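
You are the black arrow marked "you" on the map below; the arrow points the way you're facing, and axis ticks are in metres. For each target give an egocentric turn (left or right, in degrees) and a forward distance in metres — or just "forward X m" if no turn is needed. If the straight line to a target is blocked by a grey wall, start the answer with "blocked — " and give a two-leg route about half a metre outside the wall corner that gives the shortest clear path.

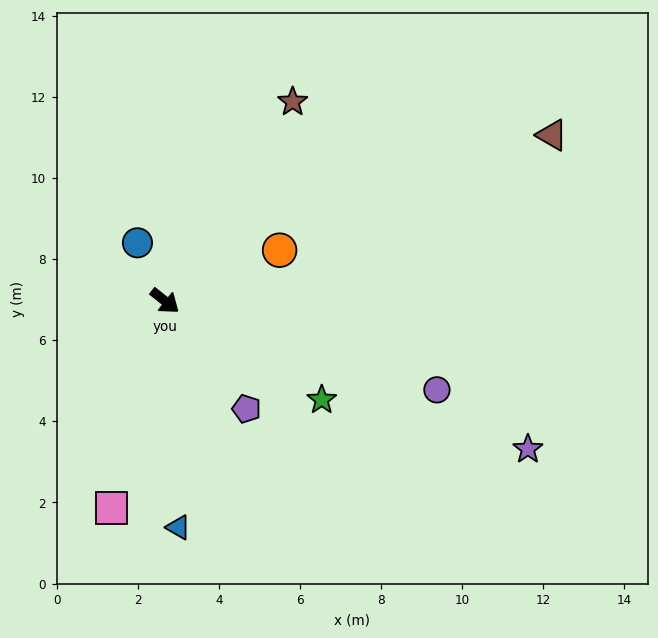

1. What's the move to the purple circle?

turn left 20°, forward 7.1 m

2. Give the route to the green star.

turn left 6°, forward 4.6 m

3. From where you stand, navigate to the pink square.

turn right 66°, forward 5.3 m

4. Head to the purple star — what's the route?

turn left 16°, forward 9.7 m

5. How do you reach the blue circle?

turn left 154°, forward 1.6 m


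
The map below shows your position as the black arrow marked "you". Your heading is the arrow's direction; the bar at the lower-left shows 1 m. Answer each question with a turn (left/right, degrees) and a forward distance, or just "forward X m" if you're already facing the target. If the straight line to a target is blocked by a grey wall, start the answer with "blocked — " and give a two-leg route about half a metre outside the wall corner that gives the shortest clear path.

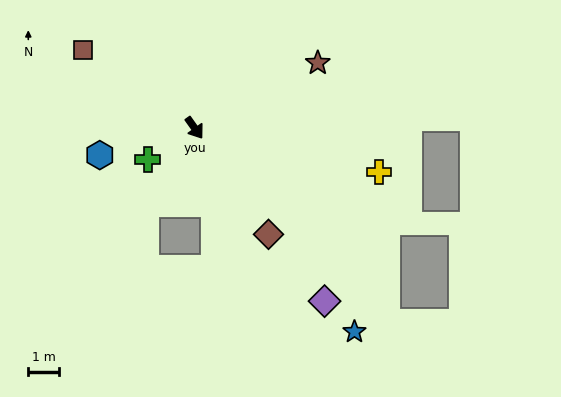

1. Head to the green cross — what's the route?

turn right 91°, forward 1.8 m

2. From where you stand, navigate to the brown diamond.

forward 4.2 m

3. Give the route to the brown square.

turn right 160°, forward 4.4 m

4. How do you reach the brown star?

turn left 82°, forward 4.5 m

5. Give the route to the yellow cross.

turn left 41°, forward 6.2 m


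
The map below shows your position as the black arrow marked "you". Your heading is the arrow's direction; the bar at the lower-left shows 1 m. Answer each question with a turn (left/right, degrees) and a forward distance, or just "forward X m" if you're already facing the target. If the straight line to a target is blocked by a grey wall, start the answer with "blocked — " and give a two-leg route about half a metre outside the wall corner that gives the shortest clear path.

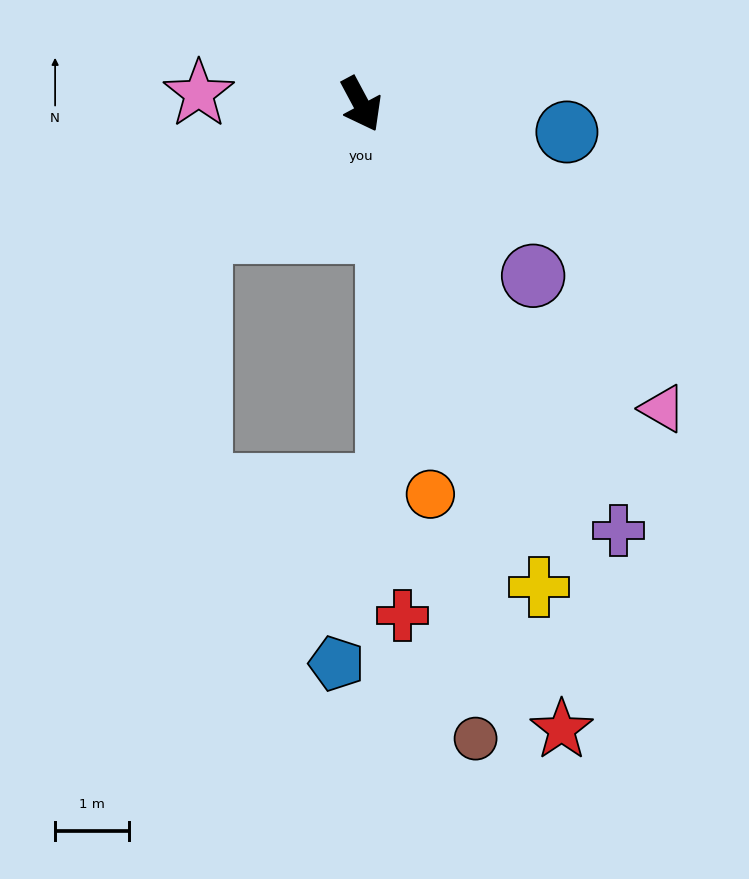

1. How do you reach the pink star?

turn right 122°, forward 2.2 m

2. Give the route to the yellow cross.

turn right 8°, forward 6.9 m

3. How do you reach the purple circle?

turn left 17°, forward 3.3 m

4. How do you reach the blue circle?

turn left 54°, forward 2.8 m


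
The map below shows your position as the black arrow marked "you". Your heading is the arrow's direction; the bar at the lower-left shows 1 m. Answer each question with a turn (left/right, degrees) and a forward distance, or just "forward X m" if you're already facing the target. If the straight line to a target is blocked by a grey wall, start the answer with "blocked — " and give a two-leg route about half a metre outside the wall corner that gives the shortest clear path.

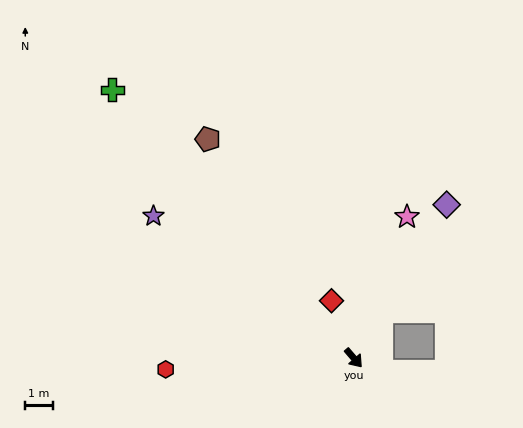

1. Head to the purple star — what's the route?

turn right 166°, forward 9.0 m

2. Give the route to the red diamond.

turn left 160°, forward 2.3 m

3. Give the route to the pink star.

turn left 119°, forward 5.5 m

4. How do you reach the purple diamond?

turn left 108°, forward 6.6 m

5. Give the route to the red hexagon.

turn right 127°, forward 6.9 m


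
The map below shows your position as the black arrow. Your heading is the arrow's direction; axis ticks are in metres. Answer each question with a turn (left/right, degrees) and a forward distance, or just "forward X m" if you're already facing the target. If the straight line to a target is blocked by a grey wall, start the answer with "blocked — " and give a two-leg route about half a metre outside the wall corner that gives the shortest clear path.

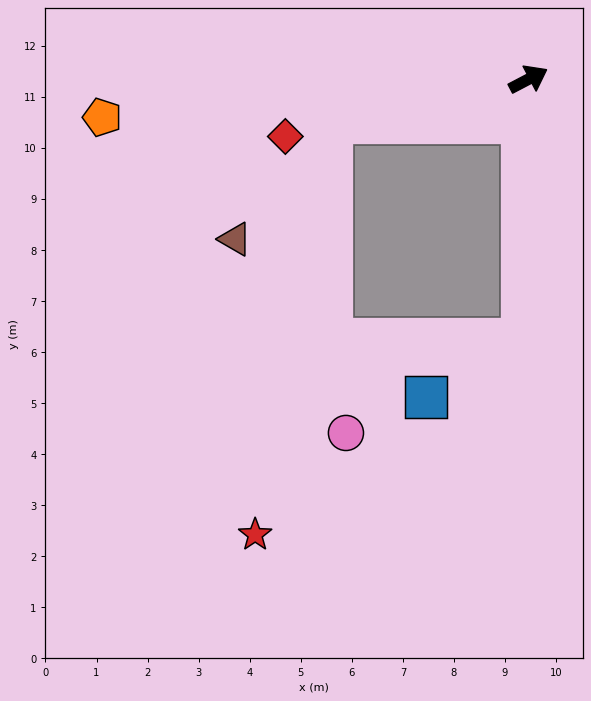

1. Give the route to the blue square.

blocked — turn right 119°, forward 5.1 m, then turn right 58°, forward 2.2 m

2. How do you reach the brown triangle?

blocked — turn left 165°, forward 4.0 m, then turn left 38°, forward 3.0 m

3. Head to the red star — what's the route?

blocked — turn left 165°, forward 4.0 m, then turn left 67°, forward 8.2 m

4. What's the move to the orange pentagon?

turn left 157°, forward 8.4 m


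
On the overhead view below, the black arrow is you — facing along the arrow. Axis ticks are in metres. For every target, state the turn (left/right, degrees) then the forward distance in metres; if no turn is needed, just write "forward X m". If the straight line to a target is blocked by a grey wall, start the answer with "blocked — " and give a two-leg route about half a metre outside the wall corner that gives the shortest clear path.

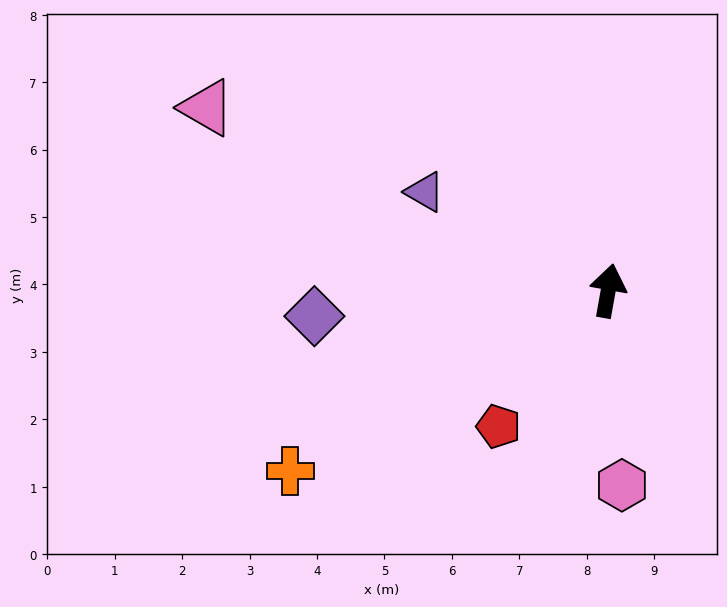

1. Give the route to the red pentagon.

turn left 151°, forward 2.6 m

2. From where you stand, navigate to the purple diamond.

turn left 105°, forward 4.4 m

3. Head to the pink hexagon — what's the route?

turn right 166°, forward 2.9 m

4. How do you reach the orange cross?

turn left 130°, forward 5.4 m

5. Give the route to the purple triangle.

turn left 72°, forward 3.1 m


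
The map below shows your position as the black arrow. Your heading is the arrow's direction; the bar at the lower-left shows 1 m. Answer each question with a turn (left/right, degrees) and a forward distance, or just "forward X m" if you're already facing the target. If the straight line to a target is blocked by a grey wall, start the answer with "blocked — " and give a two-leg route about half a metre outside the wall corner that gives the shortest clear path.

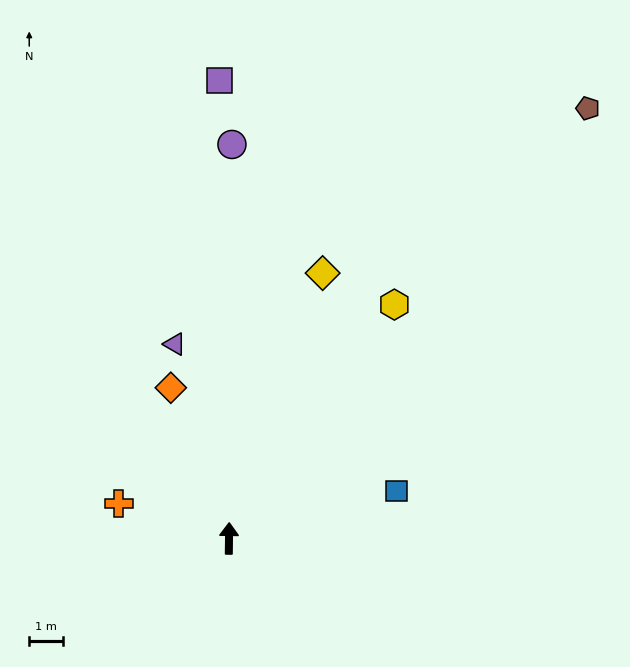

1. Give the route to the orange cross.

turn left 73°, forward 3.4 m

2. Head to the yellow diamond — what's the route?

turn right 19°, forward 8.4 m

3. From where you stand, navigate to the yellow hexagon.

turn right 34°, forward 8.5 m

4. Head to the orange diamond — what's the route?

turn left 22°, forward 4.8 m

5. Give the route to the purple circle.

forward 11.7 m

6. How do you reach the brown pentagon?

turn right 39°, forward 16.7 m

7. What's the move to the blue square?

turn right 73°, forward 5.2 m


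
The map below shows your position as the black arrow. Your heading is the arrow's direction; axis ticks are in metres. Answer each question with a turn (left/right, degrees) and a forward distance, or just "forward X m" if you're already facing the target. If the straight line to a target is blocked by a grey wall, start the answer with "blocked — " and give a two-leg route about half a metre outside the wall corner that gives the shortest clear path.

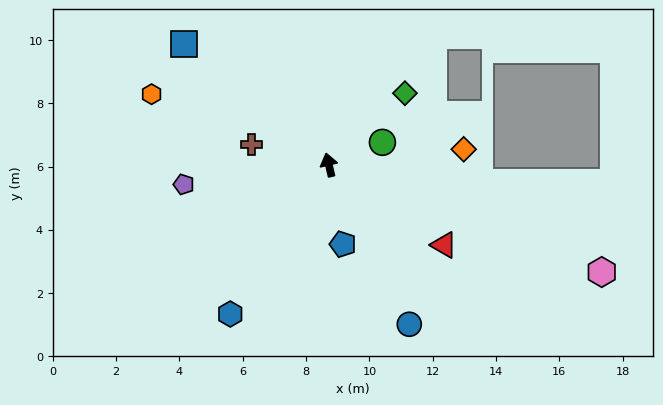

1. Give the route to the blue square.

turn left 37°, forward 6.0 m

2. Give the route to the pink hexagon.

turn right 125°, forward 9.3 m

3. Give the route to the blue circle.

turn right 167°, forward 5.6 m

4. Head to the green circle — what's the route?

turn right 81°, forward 1.8 m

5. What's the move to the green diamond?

turn right 60°, forward 3.3 m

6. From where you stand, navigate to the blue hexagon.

turn left 133°, forward 5.6 m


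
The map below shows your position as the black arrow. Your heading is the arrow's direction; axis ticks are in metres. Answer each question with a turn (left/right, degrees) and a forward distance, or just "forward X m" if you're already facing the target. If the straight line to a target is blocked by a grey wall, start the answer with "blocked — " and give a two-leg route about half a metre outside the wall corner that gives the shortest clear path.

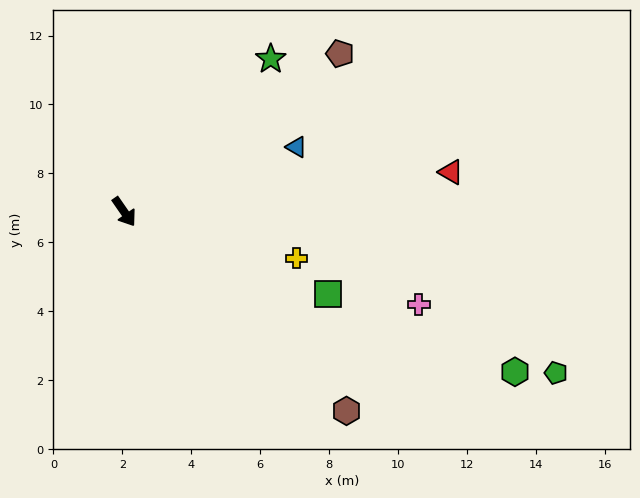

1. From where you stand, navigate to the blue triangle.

turn left 76°, forward 5.3 m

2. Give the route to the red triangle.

turn left 62°, forward 9.6 m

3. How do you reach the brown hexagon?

turn left 13°, forward 8.7 m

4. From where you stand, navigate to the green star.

turn left 101°, forward 6.1 m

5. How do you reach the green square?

turn left 33°, forward 6.4 m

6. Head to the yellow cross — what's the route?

turn left 40°, forward 5.2 m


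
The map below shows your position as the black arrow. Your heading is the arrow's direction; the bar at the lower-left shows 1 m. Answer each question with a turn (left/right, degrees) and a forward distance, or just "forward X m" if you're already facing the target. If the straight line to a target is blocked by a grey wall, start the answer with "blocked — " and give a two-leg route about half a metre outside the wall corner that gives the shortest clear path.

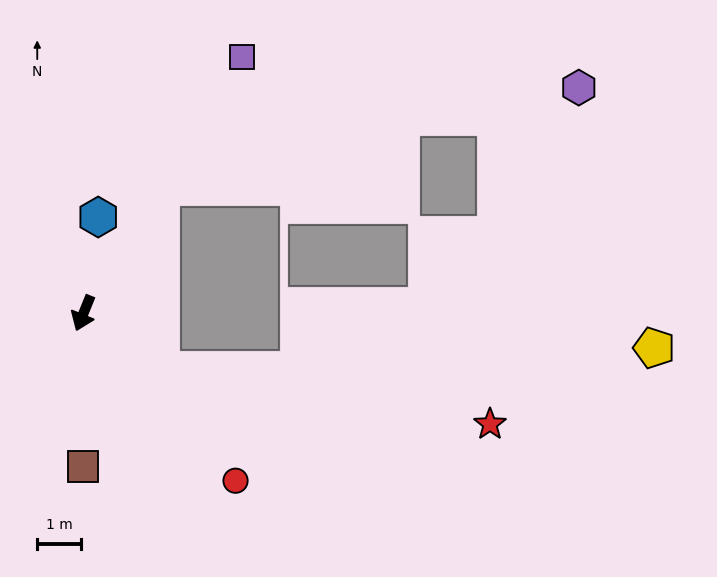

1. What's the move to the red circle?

turn left 64°, forward 5.2 m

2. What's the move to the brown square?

turn left 22°, forward 3.5 m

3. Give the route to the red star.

blocked — turn left 77°, forward 2.2 m, then turn left 26°, forward 7.6 m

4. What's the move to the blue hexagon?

turn right 167°, forward 2.2 m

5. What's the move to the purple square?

turn left 170°, forward 6.9 m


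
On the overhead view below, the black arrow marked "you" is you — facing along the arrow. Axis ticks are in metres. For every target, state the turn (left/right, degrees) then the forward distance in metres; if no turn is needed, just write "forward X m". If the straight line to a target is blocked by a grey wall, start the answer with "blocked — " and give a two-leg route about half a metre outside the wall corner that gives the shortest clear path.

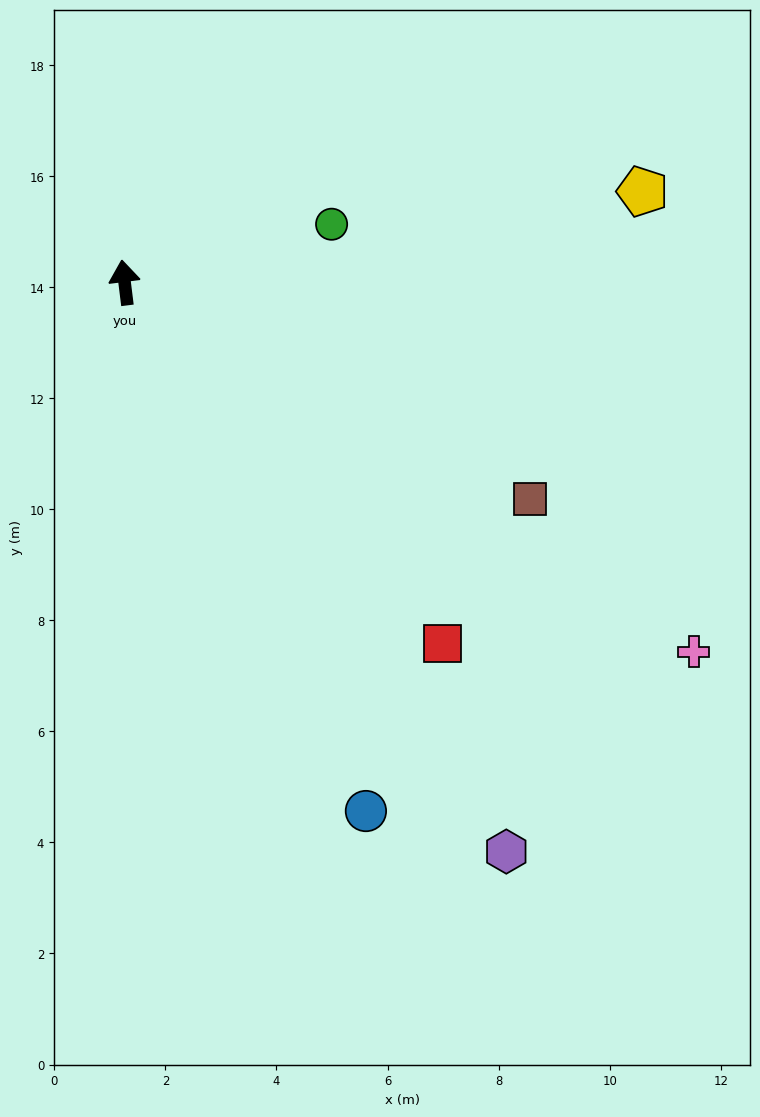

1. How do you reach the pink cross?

turn right 130°, forward 12.2 m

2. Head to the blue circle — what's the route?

turn right 163°, forward 10.5 m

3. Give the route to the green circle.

turn right 81°, forward 3.9 m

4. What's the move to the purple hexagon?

turn right 153°, forward 12.3 m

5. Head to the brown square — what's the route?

turn right 125°, forward 8.3 m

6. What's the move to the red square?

turn right 146°, forward 8.7 m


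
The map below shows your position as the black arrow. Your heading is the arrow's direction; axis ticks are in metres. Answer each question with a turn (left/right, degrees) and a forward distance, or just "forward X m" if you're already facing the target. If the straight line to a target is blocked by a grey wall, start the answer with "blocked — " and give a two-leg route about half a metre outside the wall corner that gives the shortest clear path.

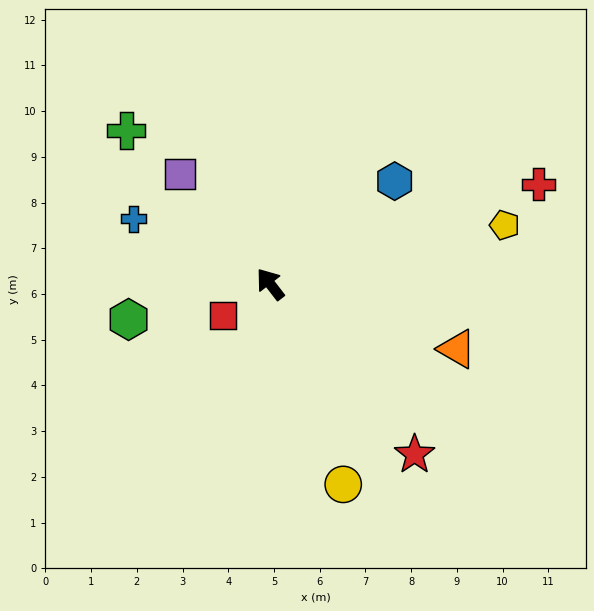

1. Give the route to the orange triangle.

turn right 147°, forward 4.3 m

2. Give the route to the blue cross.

turn left 27°, forward 3.3 m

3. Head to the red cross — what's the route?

turn right 107°, forward 6.3 m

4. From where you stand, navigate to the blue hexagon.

turn right 88°, forward 3.5 m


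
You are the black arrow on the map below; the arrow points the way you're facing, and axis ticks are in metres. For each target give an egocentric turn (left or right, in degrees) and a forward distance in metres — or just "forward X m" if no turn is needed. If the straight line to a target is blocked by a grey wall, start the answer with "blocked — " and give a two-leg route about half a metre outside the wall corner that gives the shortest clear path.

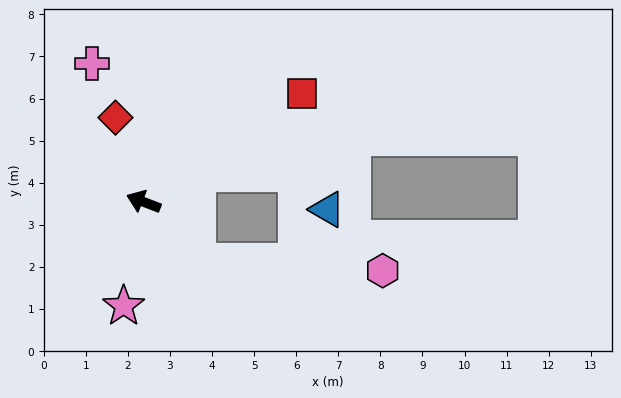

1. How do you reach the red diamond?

turn right 50°, forward 2.1 m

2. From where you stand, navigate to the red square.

turn right 125°, forward 4.6 m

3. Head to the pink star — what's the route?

turn left 100°, forward 2.5 m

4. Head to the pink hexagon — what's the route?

blocked — turn left 154°, forward 1.9 m, then turn left 44°, forward 4.4 m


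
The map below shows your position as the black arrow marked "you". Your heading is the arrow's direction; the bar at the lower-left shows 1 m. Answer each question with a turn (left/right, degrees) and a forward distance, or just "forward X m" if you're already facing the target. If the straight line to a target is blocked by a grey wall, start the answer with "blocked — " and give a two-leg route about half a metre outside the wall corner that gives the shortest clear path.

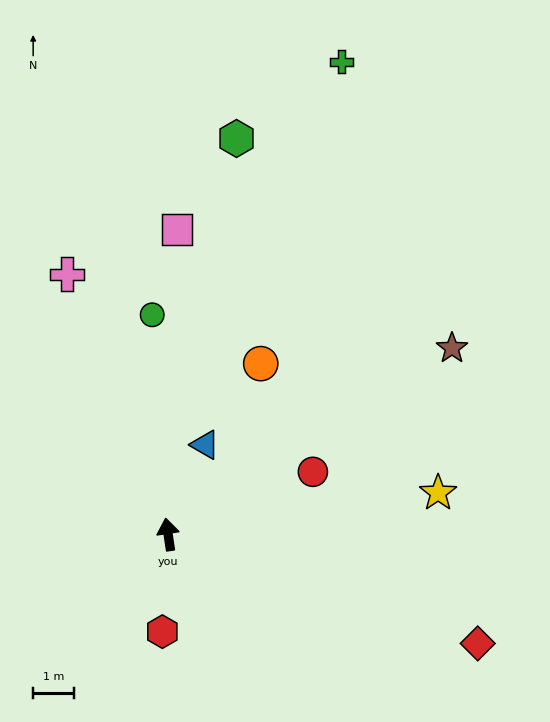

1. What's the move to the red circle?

turn right 75°, forward 3.9 m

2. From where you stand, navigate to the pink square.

turn right 10°, forward 7.6 m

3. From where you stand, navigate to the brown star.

turn right 65°, forward 8.4 m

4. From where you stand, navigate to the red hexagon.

turn left 168°, forward 2.4 m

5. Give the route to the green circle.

turn right 4°, forward 5.5 m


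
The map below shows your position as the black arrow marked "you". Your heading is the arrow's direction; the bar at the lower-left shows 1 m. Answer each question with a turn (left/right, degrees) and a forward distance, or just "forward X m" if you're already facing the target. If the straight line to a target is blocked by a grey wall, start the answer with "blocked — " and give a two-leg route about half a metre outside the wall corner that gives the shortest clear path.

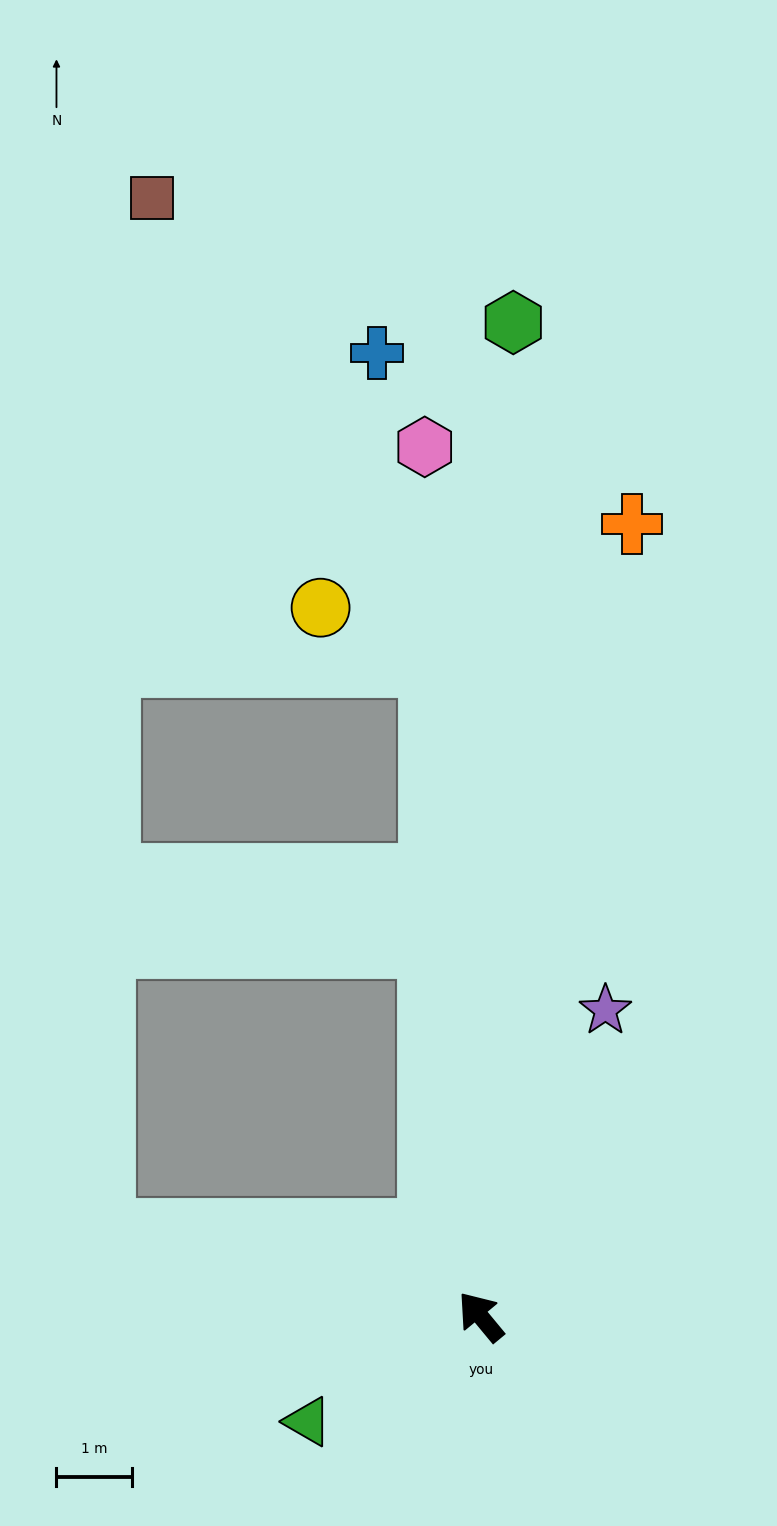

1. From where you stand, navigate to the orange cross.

turn right 50°, forward 10.6 m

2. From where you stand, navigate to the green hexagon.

turn right 42°, forward 13.1 m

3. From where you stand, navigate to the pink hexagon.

turn right 36°, forward 11.5 m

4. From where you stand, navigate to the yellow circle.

blocked — turn right 35°, forward 8.6 m, then turn left 58°, forward 1.6 m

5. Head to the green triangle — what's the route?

turn left 82°, forward 2.7 m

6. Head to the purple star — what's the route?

turn right 62°, forward 4.4 m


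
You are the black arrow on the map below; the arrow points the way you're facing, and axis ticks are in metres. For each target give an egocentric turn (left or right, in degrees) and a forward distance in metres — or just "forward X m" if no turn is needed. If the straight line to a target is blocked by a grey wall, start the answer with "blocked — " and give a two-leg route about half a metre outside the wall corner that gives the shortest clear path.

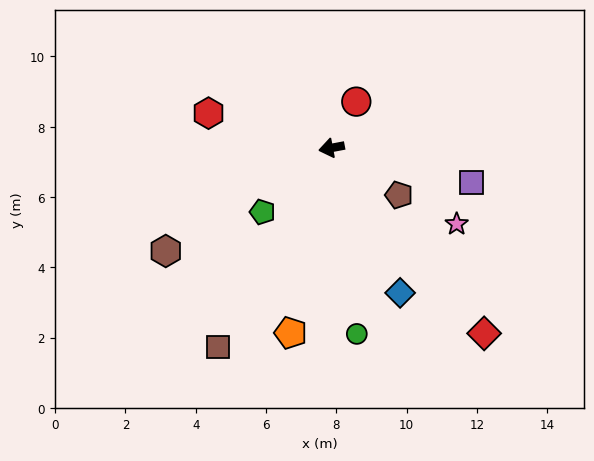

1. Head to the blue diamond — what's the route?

turn left 105°, forward 4.6 m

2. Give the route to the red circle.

turn right 129°, forward 1.5 m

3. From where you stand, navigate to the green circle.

turn left 87°, forward 5.3 m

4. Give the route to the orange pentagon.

turn left 67°, forward 5.4 m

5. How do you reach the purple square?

turn left 155°, forward 4.1 m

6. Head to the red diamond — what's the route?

turn left 119°, forward 6.8 m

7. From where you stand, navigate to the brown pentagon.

turn left 134°, forward 2.3 m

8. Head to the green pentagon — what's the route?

turn left 32°, forward 2.7 m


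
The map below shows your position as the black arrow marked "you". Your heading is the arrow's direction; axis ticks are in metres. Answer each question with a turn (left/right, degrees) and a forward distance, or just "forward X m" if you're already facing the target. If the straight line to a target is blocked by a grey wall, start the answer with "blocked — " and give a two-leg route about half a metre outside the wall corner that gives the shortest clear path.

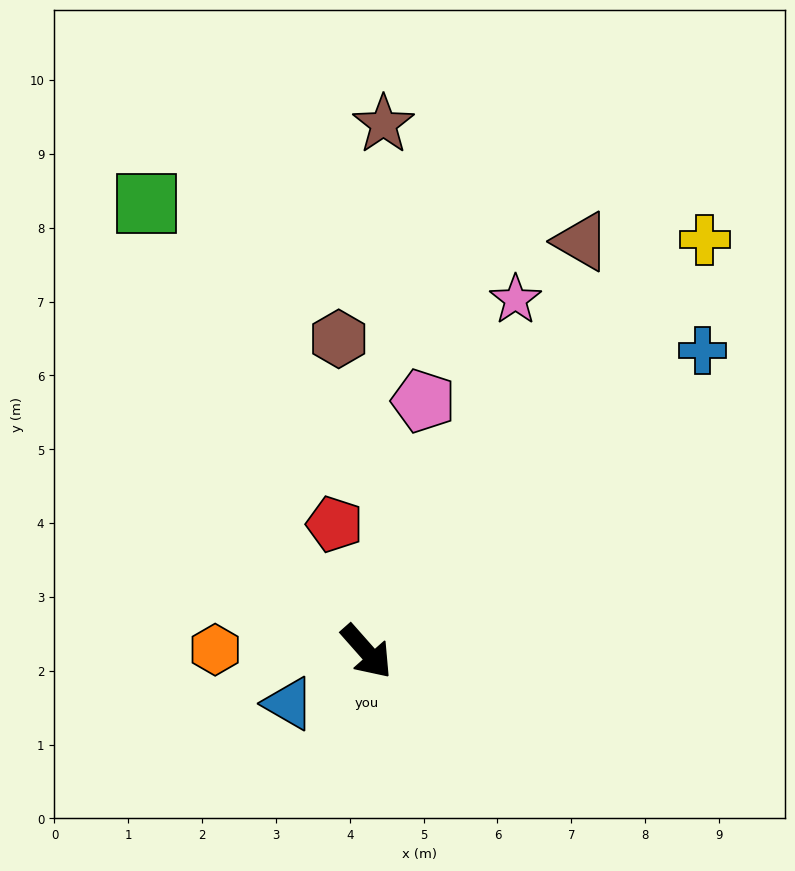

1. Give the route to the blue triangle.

turn right 98°, forward 1.3 m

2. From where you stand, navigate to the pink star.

turn left 116°, forward 5.2 m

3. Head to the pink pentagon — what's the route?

turn left 126°, forward 3.5 m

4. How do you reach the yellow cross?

turn left 99°, forward 7.2 m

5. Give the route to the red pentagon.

turn left 153°, forward 1.8 m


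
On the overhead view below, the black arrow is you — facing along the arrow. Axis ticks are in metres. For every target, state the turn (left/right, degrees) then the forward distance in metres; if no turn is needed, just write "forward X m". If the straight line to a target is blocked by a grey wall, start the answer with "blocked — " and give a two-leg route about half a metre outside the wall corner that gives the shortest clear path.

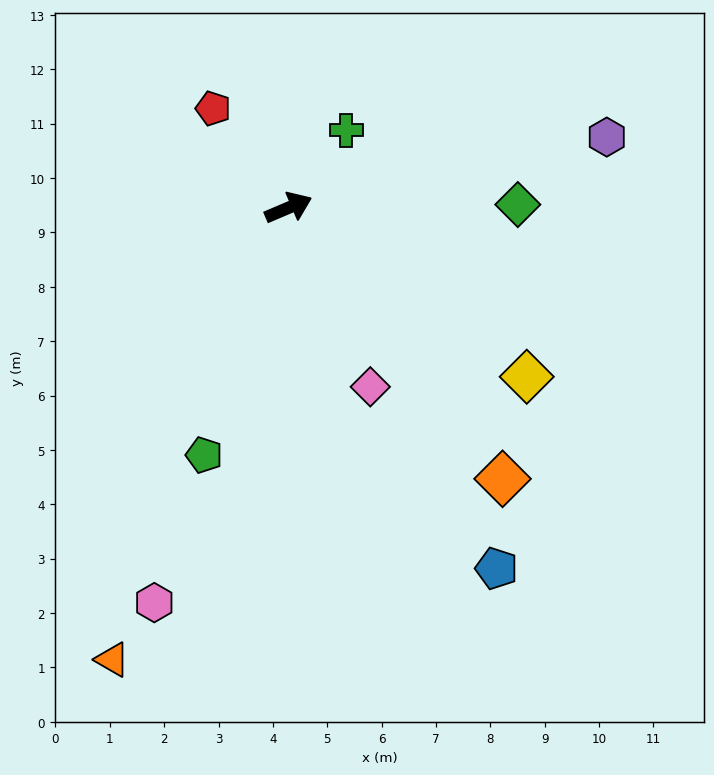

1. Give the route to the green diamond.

turn right 22°, forward 4.2 m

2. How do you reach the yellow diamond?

turn right 58°, forward 5.4 m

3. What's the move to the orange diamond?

turn right 75°, forward 6.4 m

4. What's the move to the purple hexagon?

turn right 11°, forward 6.0 m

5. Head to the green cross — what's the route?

turn left 30°, forward 1.8 m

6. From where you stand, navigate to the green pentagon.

turn right 132°, forward 4.8 m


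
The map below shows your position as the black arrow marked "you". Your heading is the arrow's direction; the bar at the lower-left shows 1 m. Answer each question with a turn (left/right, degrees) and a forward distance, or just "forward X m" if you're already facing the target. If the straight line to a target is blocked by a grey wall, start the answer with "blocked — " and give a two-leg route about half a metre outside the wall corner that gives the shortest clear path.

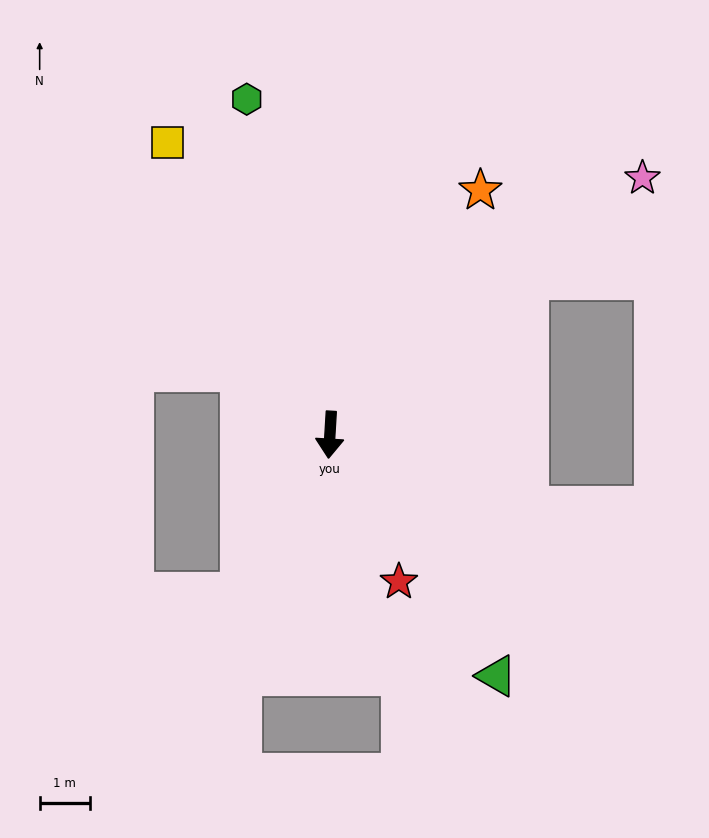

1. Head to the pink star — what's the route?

turn left 133°, forward 8.0 m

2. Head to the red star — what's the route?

turn left 29°, forward 3.2 m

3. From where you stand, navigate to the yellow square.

turn right 147°, forward 6.6 m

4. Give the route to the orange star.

turn left 152°, forward 5.7 m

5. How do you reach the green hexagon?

turn right 163°, forward 6.9 m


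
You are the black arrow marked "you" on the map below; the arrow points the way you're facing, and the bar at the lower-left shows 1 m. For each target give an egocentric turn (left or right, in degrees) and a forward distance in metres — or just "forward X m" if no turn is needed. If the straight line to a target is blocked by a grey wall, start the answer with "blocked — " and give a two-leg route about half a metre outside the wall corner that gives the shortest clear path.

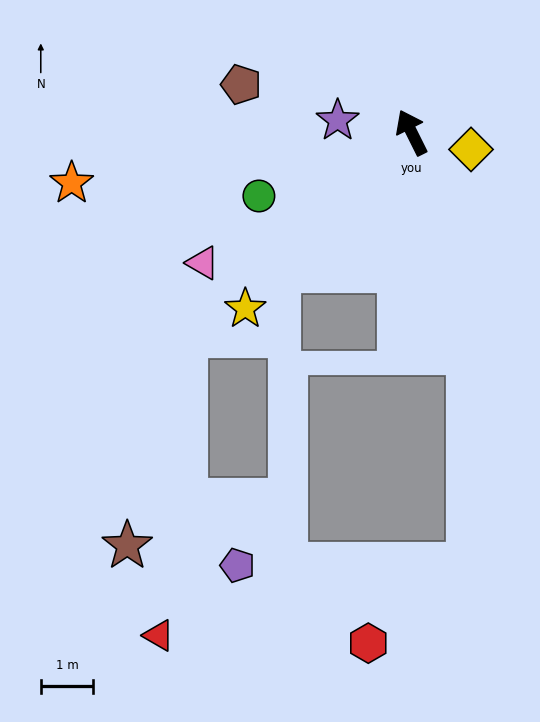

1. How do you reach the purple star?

turn left 54°, forward 1.4 m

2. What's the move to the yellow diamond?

turn right 132°, forward 1.2 m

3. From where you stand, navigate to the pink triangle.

turn left 96°, forward 4.7 m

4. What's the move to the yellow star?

turn left 110°, forward 4.6 m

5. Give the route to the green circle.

turn left 86°, forward 3.2 m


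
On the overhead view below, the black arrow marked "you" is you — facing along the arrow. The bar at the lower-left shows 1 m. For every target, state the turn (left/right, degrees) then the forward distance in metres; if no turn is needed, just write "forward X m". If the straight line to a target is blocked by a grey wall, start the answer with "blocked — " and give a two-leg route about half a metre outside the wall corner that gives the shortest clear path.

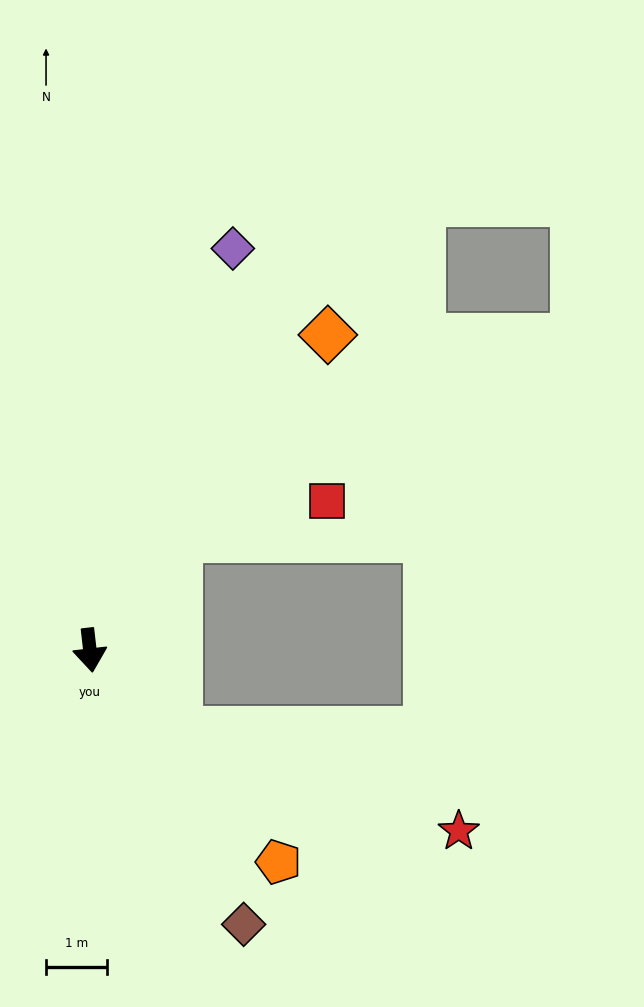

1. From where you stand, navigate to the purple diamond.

turn left 154°, forward 7.0 m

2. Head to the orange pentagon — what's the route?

turn left 35°, forward 4.7 m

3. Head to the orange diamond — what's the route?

turn left 136°, forward 6.5 m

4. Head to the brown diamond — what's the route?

turn left 23°, forward 5.2 m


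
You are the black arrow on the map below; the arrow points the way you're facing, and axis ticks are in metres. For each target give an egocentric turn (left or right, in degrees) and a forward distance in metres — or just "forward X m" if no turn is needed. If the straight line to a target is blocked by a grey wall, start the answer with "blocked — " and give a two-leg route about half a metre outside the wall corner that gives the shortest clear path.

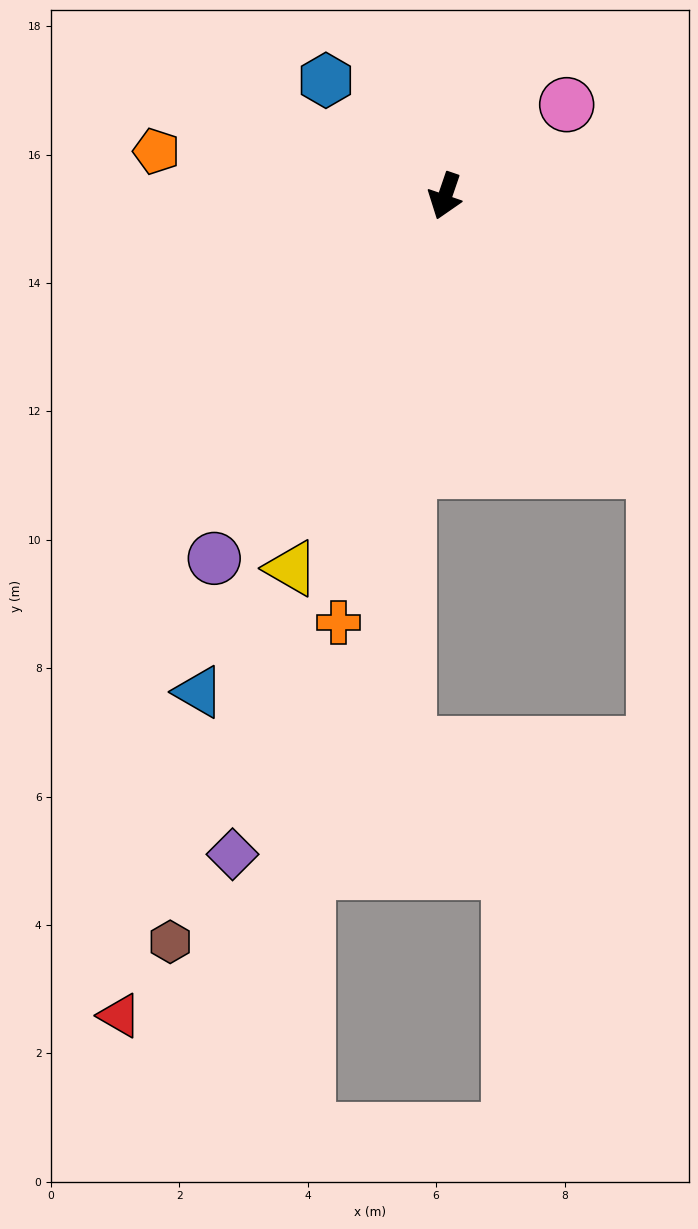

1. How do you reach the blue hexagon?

turn right 115°, forward 2.6 m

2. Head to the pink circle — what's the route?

turn left 146°, forward 2.4 m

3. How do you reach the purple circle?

turn right 14°, forward 6.7 m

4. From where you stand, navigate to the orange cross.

turn left 5°, forward 6.8 m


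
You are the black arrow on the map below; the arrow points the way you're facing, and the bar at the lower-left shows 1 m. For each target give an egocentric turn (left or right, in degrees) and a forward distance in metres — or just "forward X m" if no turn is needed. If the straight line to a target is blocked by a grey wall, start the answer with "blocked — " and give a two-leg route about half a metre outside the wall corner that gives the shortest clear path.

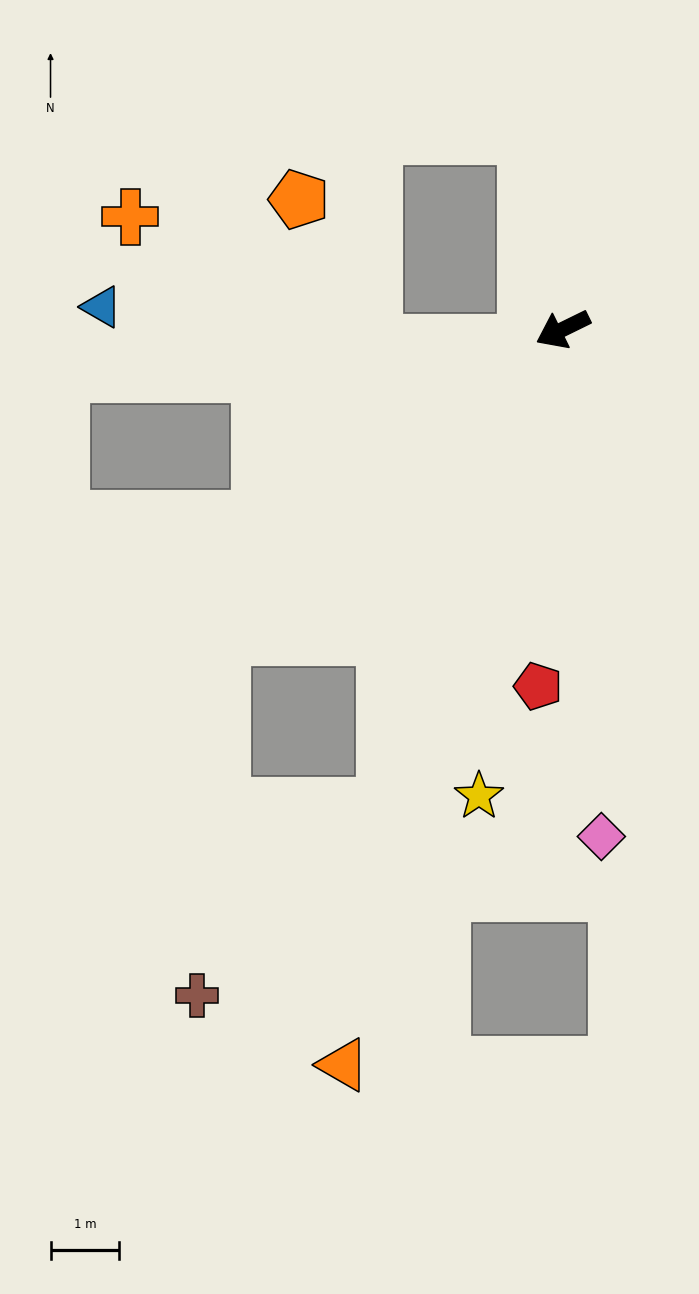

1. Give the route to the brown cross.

blocked — turn left 44°, forward 7.4 m, then turn right 25°, forward 3.9 m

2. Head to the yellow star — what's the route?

turn left 54°, forward 6.9 m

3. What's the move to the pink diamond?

turn left 68°, forward 7.4 m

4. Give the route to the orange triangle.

turn left 47°, forward 11.2 m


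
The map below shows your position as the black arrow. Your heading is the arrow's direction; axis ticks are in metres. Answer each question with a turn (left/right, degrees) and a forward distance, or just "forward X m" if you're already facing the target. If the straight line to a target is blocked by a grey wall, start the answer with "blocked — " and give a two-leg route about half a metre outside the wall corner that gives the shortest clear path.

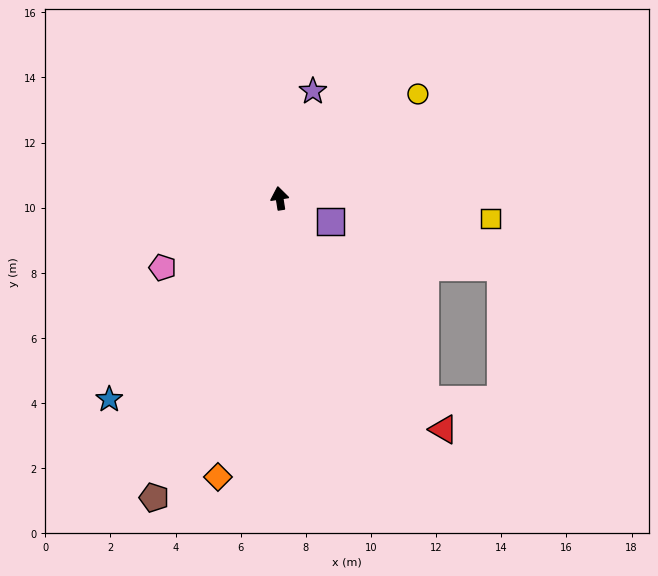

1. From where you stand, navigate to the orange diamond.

turn left 159°, forward 8.8 m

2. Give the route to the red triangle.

turn right 154°, forward 8.7 m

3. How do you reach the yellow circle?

turn right 62°, forward 5.3 m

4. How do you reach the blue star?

turn left 131°, forward 8.1 m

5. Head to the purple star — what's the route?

turn right 26°, forward 3.4 m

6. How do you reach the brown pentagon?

turn left 148°, forward 10.0 m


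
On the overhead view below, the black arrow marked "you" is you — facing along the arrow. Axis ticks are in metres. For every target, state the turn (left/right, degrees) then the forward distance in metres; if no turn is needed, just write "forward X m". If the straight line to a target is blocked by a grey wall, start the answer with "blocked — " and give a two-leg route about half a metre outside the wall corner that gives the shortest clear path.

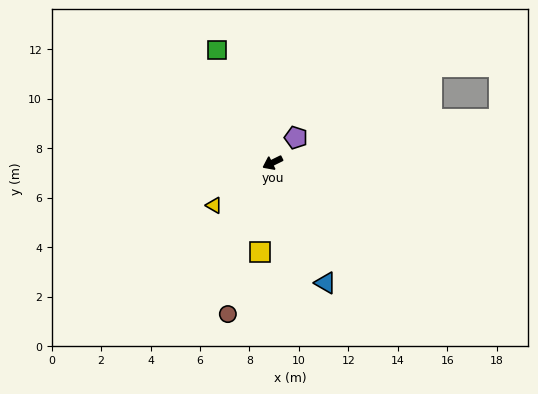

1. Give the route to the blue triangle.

turn left 88°, forward 5.3 m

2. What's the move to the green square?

turn right 90°, forward 5.1 m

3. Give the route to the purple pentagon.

turn right 159°, forward 1.4 m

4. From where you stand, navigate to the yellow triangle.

turn left 10°, forward 2.9 m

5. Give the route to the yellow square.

turn left 56°, forward 3.6 m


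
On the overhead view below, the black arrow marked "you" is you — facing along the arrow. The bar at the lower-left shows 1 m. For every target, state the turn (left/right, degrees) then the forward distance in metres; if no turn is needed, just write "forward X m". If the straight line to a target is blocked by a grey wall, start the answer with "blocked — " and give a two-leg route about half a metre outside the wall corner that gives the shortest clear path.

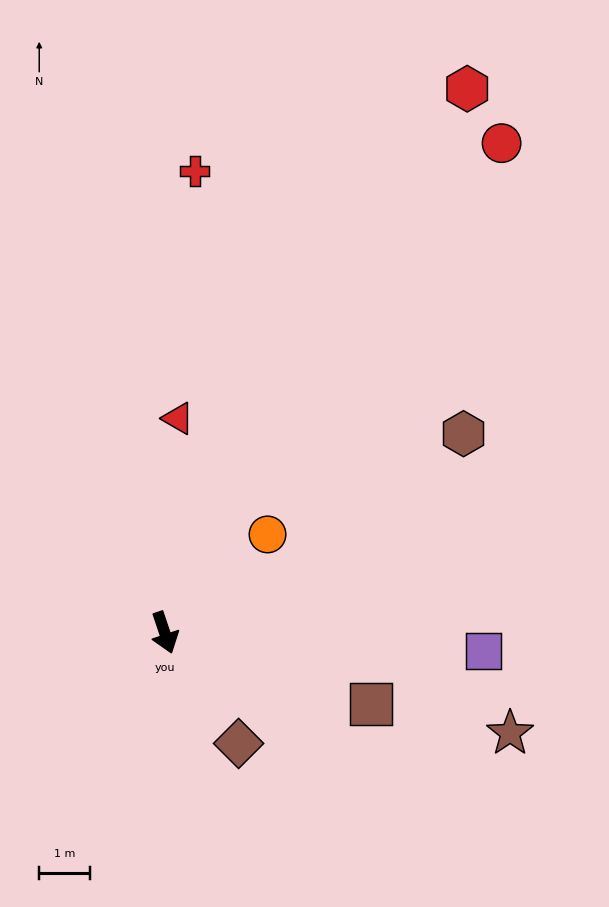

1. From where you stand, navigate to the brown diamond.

turn left 15°, forward 2.6 m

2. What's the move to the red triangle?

turn left 158°, forward 4.2 m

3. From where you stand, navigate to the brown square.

turn left 52°, forward 4.3 m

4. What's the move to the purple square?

turn left 68°, forward 6.3 m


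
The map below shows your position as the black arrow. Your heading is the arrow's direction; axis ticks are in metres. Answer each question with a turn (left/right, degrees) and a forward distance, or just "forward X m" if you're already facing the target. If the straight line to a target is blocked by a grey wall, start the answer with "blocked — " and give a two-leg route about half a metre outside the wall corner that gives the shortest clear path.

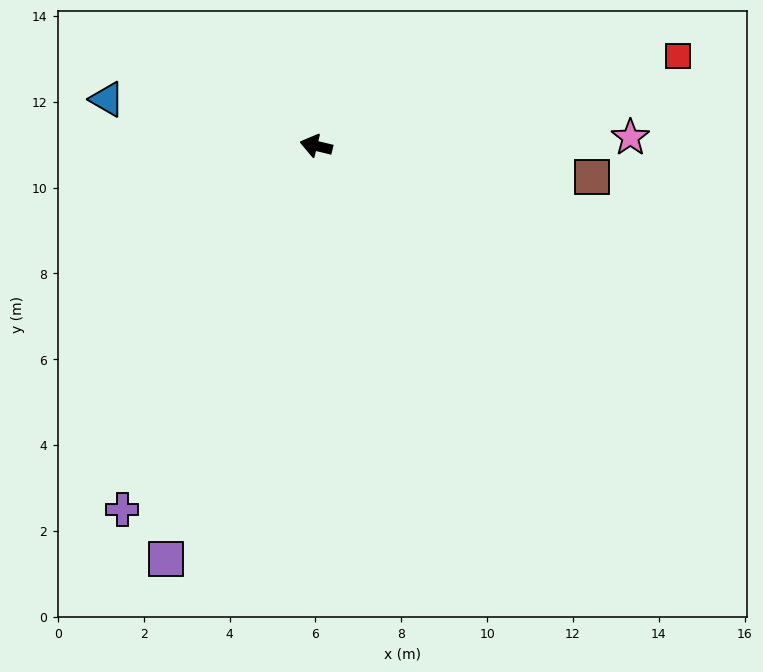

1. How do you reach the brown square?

turn right 173°, forward 6.5 m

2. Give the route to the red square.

turn right 152°, forward 8.7 m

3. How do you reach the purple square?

turn left 84°, forward 10.2 m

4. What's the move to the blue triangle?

forward 5.0 m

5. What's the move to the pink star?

turn right 165°, forward 7.3 m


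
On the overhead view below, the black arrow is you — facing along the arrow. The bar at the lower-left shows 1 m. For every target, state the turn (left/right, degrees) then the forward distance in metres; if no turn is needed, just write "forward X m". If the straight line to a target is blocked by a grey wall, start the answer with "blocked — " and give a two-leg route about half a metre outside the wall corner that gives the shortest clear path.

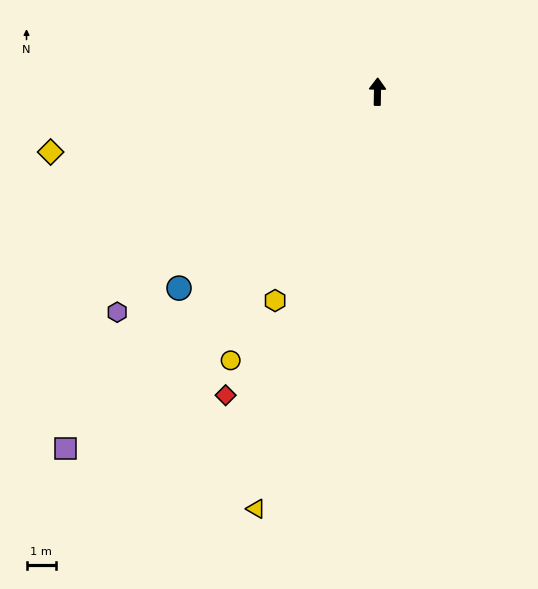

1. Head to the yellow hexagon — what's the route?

turn left 155°, forward 8.0 m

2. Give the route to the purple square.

turn left 140°, forward 16.3 m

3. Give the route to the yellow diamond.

turn left 101°, forward 11.4 m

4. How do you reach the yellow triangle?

turn left 165°, forward 15.0 m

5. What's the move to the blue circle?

turn left 136°, forward 9.6 m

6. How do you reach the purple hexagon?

turn left 131°, forward 11.8 m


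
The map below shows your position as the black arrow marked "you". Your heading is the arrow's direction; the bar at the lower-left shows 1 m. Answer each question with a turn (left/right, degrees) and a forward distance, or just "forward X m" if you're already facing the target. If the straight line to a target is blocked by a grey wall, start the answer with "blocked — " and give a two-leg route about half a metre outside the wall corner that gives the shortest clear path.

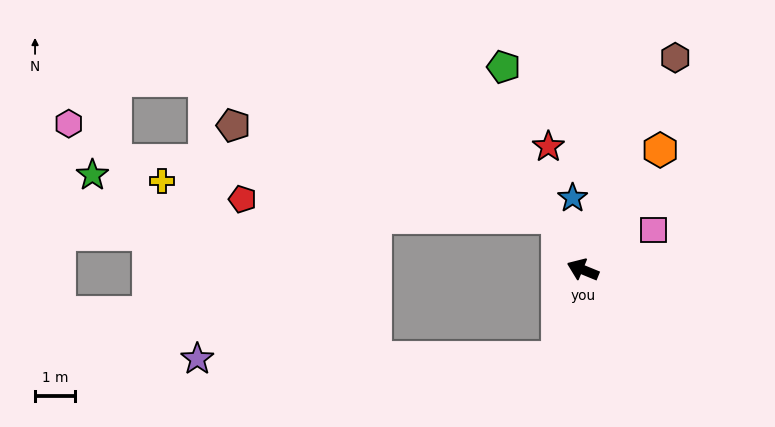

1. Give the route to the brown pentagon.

blocked — turn right 43°, forward 1.5 m, then turn left 50°, forward 8.4 m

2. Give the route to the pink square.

turn right 129°, forward 2.0 m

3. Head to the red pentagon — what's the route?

blocked — turn right 43°, forward 1.5 m, then turn left 62°, forward 7.8 m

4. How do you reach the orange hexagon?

turn right 101°, forward 3.5 m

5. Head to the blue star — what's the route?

turn right 60°, forward 1.8 m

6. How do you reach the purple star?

blocked — turn left 97°, forward 2.3 m, then turn right 75°, forward 9.0 m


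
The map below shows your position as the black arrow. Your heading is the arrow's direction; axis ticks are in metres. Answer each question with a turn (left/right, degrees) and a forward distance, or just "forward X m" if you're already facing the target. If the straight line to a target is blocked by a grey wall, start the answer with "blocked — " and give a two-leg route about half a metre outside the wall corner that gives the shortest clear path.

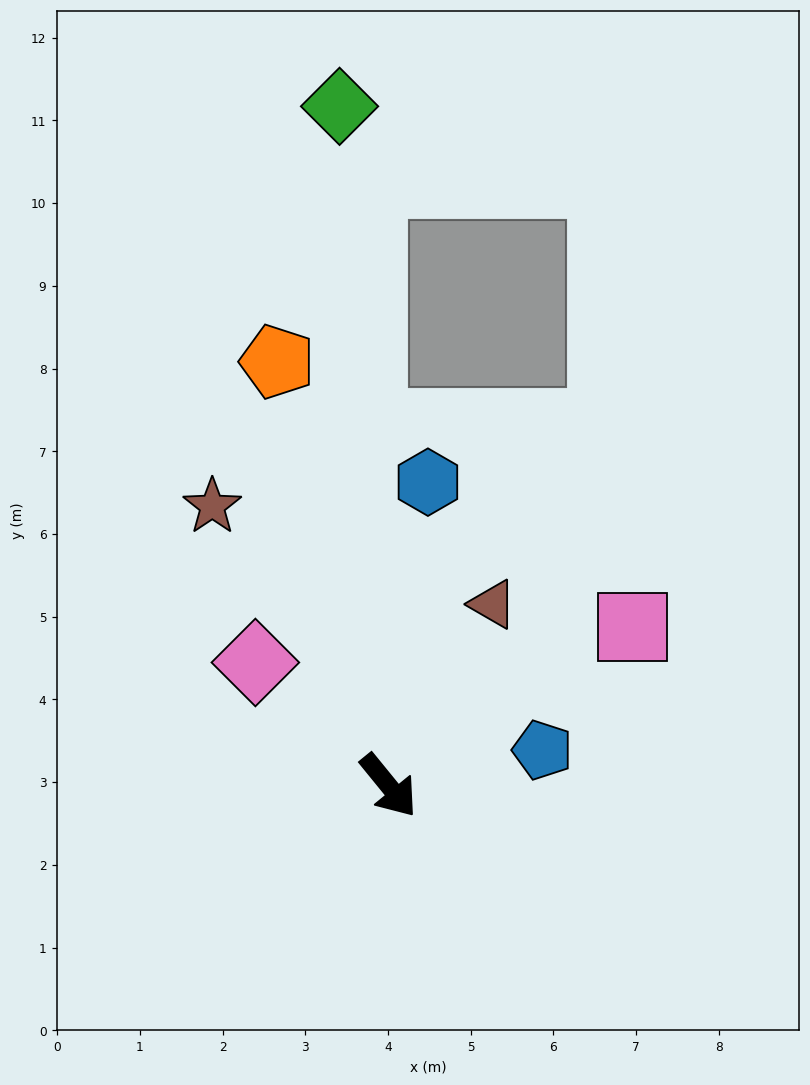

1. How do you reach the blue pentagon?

turn left 64°, forward 1.9 m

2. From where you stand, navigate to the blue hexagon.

turn left 133°, forward 3.7 m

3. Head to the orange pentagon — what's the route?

turn left 156°, forward 5.3 m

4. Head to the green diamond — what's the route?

turn left 145°, forward 8.2 m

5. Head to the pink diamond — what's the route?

turn right 172°, forward 2.2 m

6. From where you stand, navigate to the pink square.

turn left 84°, forward 3.5 m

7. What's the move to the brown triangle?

turn left 111°, forward 2.5 m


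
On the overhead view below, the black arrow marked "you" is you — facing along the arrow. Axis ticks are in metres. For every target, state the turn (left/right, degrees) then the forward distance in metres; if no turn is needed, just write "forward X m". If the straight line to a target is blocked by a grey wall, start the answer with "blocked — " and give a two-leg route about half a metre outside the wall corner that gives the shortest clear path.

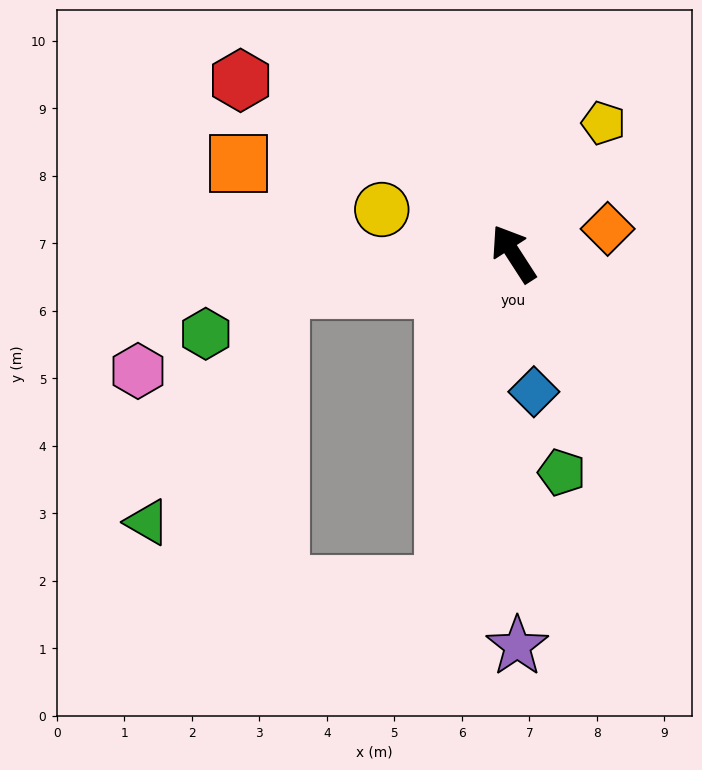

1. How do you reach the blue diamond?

turn left 156°, forward 2.1 m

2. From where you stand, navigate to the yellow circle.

turn left 39°, forward 2.1 m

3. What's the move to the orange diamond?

turn right 108°, forward 1.4 m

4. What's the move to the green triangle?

blocked — turn left 66°, forward 3.5 m, then turn left 51°, forward 4.0 m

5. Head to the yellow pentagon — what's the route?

turn right 67°, forward 2.4 m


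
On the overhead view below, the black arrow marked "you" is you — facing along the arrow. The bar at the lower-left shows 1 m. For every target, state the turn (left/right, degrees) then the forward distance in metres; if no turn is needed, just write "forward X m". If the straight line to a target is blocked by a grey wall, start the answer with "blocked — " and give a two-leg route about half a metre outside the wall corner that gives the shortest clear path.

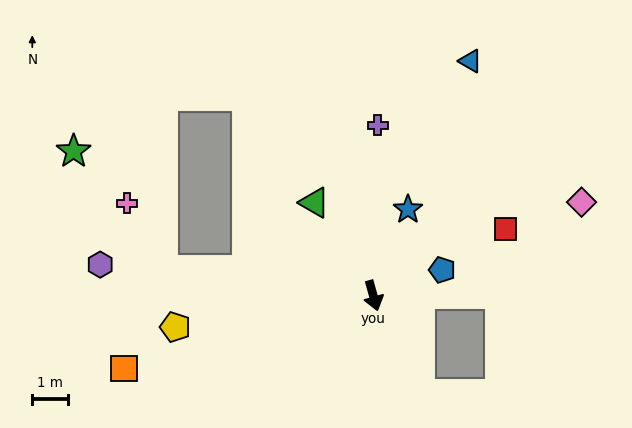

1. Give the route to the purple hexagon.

turn right 112°, forward 7.7 m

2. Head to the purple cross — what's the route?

turn left 163°, forward 4.8 m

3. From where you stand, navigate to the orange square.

turn right 89°, forward 7.3 m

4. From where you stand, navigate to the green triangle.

turn right 163°, forward 3.1 m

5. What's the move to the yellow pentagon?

turn right 97°, forward 5.6 m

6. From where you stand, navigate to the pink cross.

blocked — turn right 113°, forward 5.9 m, then turn right 54°, forward 2.1 m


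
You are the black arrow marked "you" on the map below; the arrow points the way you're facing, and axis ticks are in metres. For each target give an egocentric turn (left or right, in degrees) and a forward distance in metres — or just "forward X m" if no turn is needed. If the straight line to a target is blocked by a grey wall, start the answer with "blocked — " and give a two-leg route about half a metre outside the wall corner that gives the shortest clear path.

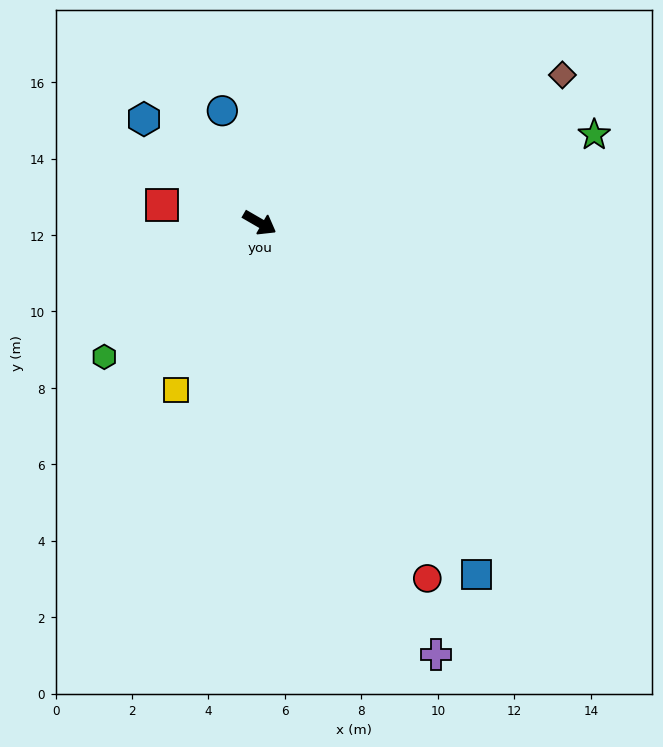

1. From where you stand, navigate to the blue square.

turn right 28°, forward 10.8 m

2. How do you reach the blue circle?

turn left 138°, forward 3.1 m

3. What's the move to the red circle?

turn right 35°, forward 10.3 m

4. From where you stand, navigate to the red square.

turn right 160°, forward 2.6 m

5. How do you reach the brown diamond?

turn left 56°, forward 8.8 m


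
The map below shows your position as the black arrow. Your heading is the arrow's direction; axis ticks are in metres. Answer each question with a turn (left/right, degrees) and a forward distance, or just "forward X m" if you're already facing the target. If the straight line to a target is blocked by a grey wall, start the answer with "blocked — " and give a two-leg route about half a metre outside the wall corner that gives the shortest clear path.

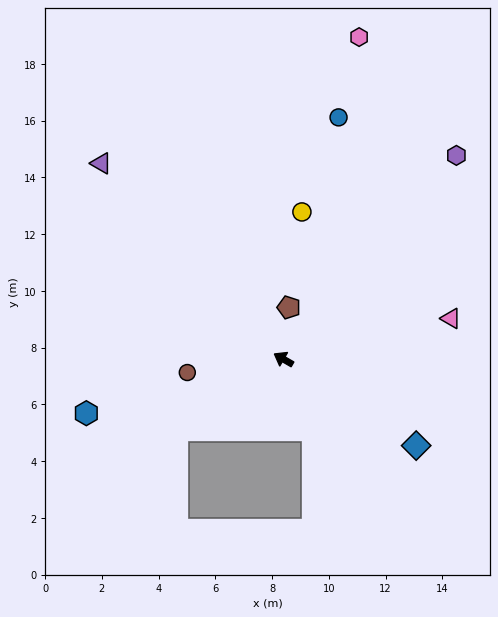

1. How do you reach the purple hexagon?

turn right 100°, forward 9.4 m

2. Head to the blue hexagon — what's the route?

turn left 45°, forward 7.2 m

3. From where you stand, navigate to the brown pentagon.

turn right 66°, forward 1.8 m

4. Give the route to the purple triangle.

turn right 17°, forward 9.4 m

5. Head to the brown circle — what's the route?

turn left 38°, forward 3.4 m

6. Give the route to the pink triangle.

turn right 136°, forward 6.1 m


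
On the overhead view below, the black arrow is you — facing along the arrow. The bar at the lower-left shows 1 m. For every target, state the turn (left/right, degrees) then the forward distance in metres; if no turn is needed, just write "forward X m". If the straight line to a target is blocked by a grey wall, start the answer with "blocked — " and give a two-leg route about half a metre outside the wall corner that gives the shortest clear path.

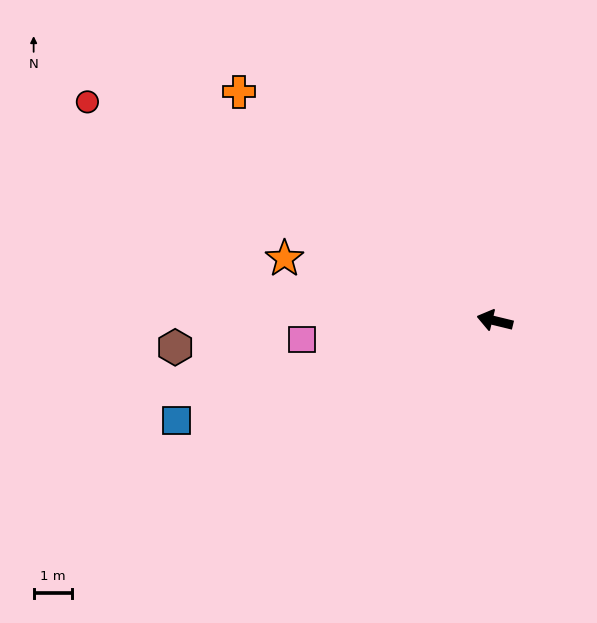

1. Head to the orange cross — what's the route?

turn right 28°, forward 8.9 m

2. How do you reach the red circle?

turn right 15°, forward 12.0 m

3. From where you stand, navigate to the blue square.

turn left 31°, forward 8.7 m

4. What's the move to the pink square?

turn left 19°, forward 5.0 m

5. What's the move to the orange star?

turn right 3°, forward 5.7 m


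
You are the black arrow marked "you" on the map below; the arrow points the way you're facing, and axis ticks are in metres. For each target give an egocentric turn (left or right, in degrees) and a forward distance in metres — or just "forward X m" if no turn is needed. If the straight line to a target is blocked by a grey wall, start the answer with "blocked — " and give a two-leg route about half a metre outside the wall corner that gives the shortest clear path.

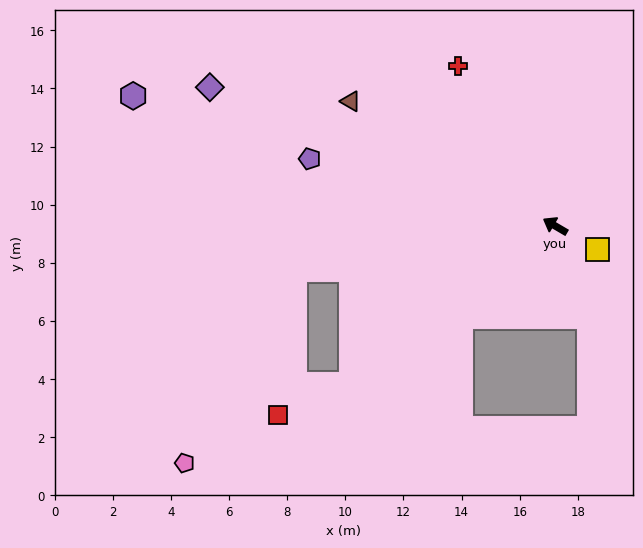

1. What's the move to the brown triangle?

forward 8.2 m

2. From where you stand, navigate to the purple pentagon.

turn left 15°, forward 8.8 m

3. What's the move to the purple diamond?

turn left 8°, forward 12.8 m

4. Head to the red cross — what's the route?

turn right 28°, forward 6.4 m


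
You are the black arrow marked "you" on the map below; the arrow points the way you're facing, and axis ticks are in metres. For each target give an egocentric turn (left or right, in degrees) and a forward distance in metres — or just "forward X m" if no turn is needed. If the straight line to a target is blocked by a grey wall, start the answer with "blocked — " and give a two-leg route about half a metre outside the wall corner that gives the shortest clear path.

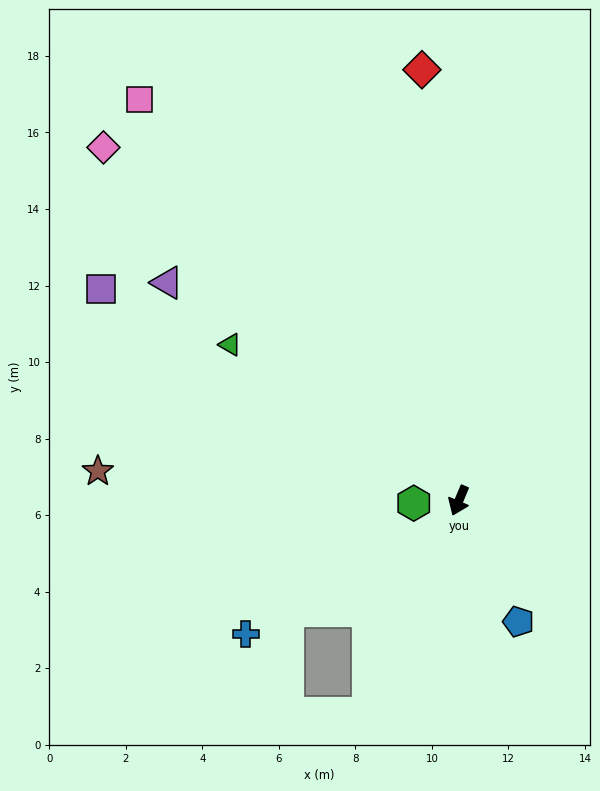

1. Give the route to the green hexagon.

turn right 64°, forward 1.2 m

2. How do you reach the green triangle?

turn right 102°, forward 7.2 m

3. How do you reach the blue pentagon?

turn left 49°, forward 3.5 m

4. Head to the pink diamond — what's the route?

turn right 112°, forward 13.1 m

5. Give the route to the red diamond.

turn right 152°, forward 11.3 m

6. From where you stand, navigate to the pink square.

turn right 119°, forward 13.4 m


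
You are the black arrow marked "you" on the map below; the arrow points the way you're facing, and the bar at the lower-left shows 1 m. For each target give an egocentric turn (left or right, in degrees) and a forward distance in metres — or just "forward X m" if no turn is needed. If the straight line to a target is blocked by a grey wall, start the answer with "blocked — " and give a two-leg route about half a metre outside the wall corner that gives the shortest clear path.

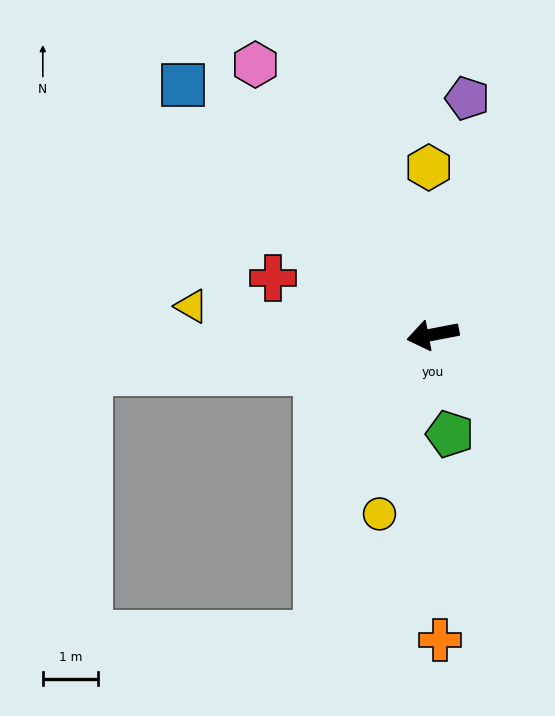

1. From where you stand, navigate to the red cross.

turn right 30°, forward 3.1 m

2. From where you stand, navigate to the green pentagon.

turn left 89°, forward 1.8 m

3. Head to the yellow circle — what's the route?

turn left 63°, forward 3.4 m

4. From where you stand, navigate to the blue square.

turn right 56°, forward 6.4 m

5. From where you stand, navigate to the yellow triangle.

turn right 18°, forward 4.4 m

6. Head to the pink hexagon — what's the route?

turn right 68°, forward 5.9 m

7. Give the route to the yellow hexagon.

turn right 99°, forward 3.0 m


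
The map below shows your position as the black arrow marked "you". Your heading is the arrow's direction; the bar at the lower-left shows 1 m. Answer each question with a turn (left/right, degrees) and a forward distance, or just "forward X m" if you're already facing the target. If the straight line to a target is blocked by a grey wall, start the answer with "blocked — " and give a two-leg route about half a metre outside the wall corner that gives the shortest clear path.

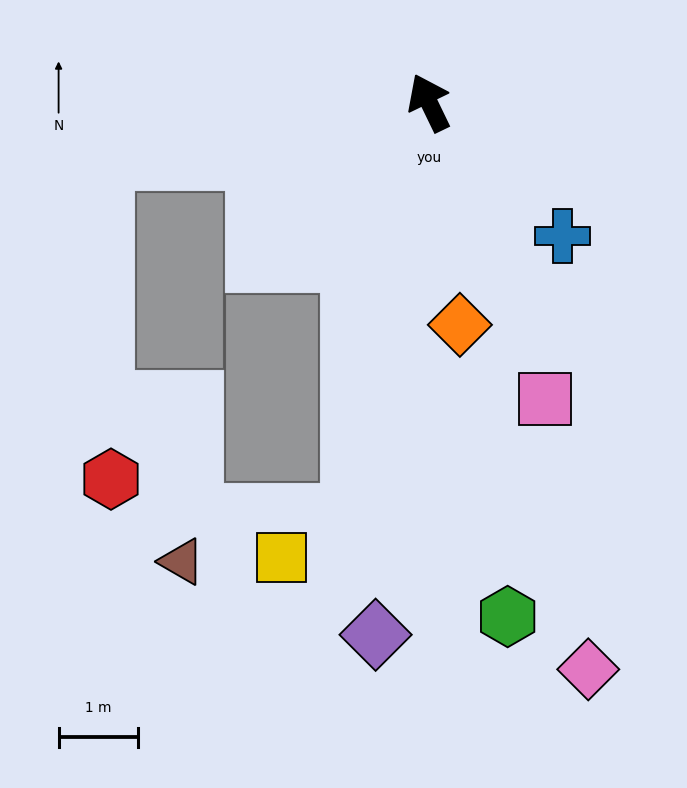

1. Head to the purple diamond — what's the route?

turn left 148°, forward 6.7 m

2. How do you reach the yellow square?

blocked — turn left 144°, forward 5.3 m, then turn right 51°, forward 1.1 m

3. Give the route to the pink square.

turn left 176°, forward 4.0 m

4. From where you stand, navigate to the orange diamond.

turn left 162°, forward 2.8 m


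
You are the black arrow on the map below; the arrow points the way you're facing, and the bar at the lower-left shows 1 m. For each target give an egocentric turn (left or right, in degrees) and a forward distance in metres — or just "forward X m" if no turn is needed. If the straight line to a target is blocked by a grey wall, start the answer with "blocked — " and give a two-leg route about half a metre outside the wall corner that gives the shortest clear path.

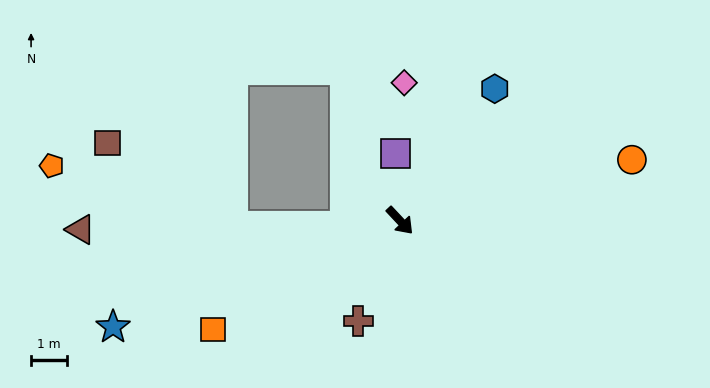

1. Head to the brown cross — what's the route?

turn right 66°, forward 3.1 m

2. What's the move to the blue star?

turn right 113°, forward 8.6 m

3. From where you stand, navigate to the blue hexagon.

turn left 101°, forward 4.6 m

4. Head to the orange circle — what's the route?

turn left 62°, forward 6.8 m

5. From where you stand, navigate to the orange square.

turn right 103°, forward 6.1 m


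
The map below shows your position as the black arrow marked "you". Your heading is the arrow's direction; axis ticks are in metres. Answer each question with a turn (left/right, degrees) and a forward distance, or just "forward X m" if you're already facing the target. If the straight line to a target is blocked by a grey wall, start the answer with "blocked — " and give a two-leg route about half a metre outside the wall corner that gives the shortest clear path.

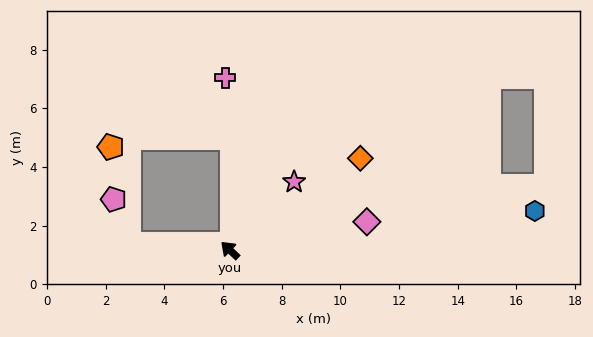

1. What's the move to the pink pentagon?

blocked — turn left 40°, forward 3.5 m, then turn right 68°, forward 1.6 m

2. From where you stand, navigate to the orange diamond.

turn right 101°, forward 5.4 m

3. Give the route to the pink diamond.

turn right 125°, forward 4.8 m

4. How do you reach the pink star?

turn right 90°, forward 3.2 m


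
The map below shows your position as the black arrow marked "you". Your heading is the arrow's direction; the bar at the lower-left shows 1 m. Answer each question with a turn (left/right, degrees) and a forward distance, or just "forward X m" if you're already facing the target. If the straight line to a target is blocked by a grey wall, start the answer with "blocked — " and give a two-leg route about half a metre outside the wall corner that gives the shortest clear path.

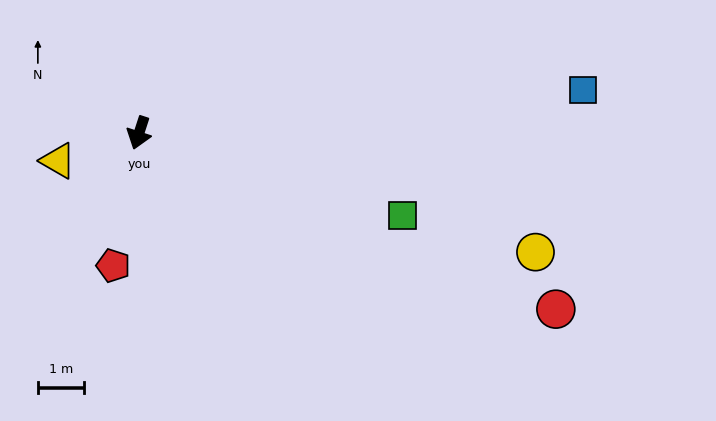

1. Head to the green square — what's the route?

turn left 91°, forward 6.0 m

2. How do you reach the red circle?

turn left 85°, forward 9.8 m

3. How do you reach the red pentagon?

turn left 7°, forward 2.9 m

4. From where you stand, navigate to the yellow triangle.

turn right 53°, forward 1.9 m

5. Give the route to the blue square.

turn left 114°, forward 9.7 m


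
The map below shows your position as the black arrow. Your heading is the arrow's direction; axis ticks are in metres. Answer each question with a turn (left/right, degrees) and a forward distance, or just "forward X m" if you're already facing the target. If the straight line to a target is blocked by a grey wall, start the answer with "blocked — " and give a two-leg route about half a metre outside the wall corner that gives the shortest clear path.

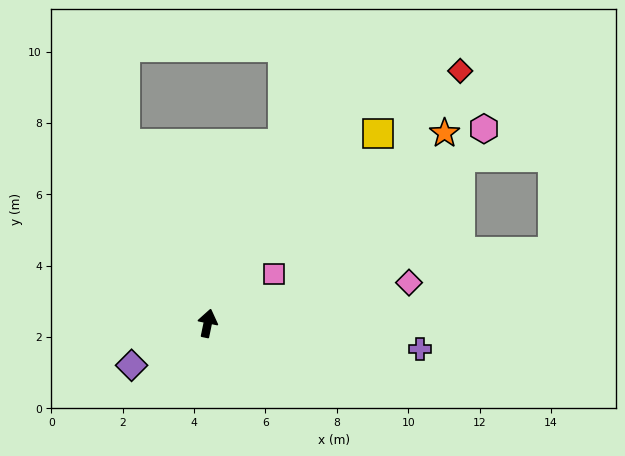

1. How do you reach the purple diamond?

turn left 131°, forward 2.4 m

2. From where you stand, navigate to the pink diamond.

turn right 67°, forward 5.8 m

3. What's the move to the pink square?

turn right 41°, forward 2.3 m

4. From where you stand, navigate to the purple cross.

turn right 85°, forward 6.0 m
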